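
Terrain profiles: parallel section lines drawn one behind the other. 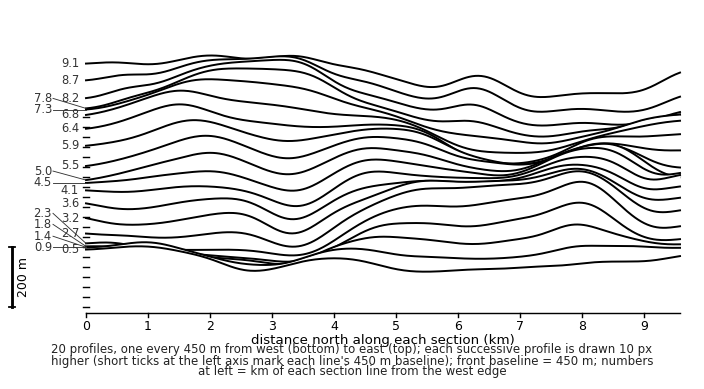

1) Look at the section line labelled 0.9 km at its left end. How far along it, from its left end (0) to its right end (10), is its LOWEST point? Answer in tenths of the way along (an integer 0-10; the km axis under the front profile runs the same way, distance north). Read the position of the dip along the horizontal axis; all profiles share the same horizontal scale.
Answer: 3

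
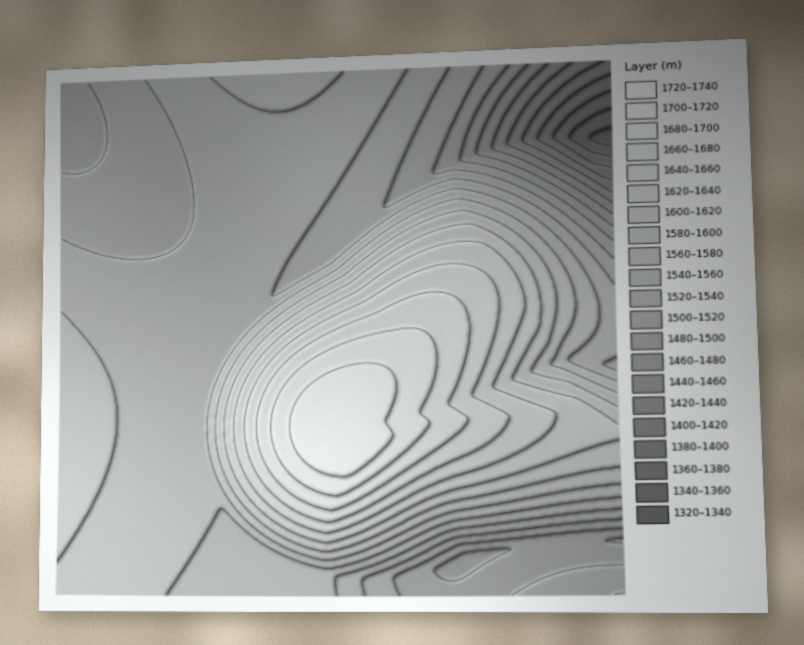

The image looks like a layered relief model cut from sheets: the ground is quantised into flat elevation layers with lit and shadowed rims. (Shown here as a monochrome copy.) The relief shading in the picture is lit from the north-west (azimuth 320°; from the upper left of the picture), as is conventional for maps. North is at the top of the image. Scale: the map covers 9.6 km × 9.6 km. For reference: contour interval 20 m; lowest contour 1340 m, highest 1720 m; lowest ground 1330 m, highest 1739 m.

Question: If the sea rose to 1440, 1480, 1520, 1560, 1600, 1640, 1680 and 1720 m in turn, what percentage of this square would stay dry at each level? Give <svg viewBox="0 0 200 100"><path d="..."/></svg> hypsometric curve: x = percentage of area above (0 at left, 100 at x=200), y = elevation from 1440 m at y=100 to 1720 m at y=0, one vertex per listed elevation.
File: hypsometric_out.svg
<svg viewBox="0 0 200 100"><path d="M194 100l-5-14-13-15-40-14-77-14-19-14-19-15-15-14"/></svg>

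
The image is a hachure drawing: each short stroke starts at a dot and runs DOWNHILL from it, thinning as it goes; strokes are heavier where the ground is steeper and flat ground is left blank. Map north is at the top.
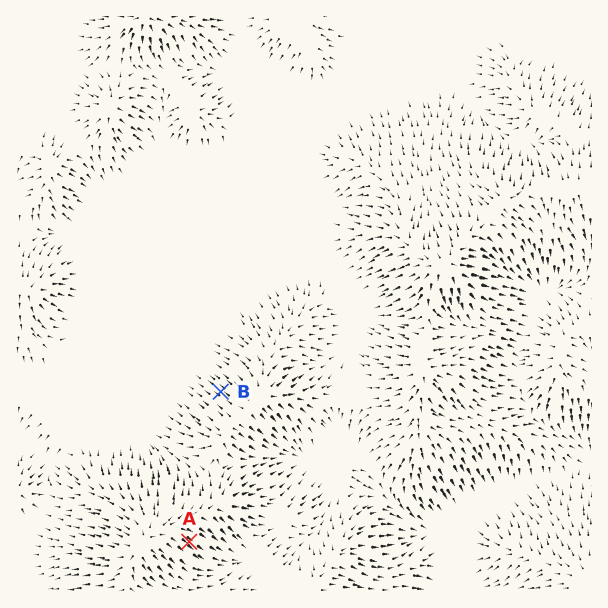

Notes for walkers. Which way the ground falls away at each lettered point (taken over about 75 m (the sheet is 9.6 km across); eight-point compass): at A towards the SE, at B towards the NW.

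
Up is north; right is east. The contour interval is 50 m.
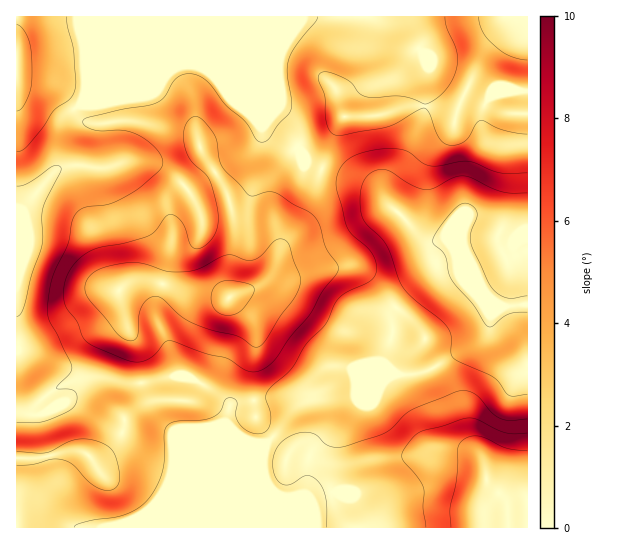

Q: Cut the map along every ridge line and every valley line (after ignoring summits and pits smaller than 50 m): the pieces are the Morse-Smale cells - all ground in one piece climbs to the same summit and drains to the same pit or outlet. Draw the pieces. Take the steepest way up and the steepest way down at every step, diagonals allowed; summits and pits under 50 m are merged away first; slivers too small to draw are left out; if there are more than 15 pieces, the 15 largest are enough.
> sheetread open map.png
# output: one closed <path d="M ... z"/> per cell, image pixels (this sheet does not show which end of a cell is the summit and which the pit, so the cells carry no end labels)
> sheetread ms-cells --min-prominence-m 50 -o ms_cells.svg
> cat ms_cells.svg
<path d="M323 169l-3 4-7 24-8 17-22 31-11 28-13 12-29 12-24-5-23-1-36-11-14 1-13 8-1 6 8 30 12 29 4 37-2 10-16 16-1 12-8 14-10 10-11 6-4 0-8-7-14-1-32 8-21 0 1 69 250 0 1-39-5-20 1-20 24-34 14-12 16-6 36-1 27-11 12-10 20 0 16-4 50-30 8-7 3-14 2 14 17 27 9 8 5 3 5-1-1-131-5 0-9 9 12 28 2 26-25 4-18-16-4-9-20-21-8-15-7-7-8 2-12-1-54-53z"/><path d="M197 65l-23 2-101 42-10 10-3 7-3 16 2 20-3 8-34 39-6 0 1 250 20 0 32-8 14 1 8 7 4 0 11-6 15-18 3-6 0-10 16-16 3-12-4-37-11-25-8-28-1-10 2-3 12-7 14-1 36 11 23 1 17 5 7 0 21-8 18-12 7-12 7-20 12-15 16-27 10-33-14-6-9-15-27-13-44-42-17-22z"/><path d="M490 320l-3 14-8 7-50 30-16 4-20 0-12 10-27 11-36 1-20 8-10 10-24 34-1 20 5 20 0 38 259 1 1-155-10-4-9-8-17-27z"/><path d="M527 16l-25 0-35 8-25 9-19 11-10 10-18 28-3 28-15 6-34 1-8 16-14 36 50 18 54 53 12 1 8-2 7 7 8 15 20 21 4 9 18 16 25-4-2-26-12-28 9-9 6-1z"/><path d="M501 16l-418 0 2 78-5 11 3 0 91-38 23-2 13 7 17 22 44 42 27 13 9 15 14 5 14-36 8-16 34-1 15-6 3-28 18-28 10-10 28-15 16-5 30-5z"/><path d="M82 16l-66 1 0 190 3 2 3 0 7-7 27-32 3-8-2-20 4-20 12-13 8-6 4-9z"/>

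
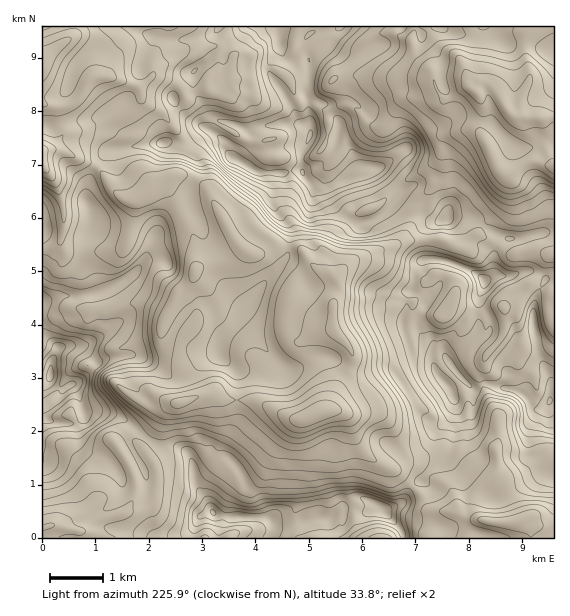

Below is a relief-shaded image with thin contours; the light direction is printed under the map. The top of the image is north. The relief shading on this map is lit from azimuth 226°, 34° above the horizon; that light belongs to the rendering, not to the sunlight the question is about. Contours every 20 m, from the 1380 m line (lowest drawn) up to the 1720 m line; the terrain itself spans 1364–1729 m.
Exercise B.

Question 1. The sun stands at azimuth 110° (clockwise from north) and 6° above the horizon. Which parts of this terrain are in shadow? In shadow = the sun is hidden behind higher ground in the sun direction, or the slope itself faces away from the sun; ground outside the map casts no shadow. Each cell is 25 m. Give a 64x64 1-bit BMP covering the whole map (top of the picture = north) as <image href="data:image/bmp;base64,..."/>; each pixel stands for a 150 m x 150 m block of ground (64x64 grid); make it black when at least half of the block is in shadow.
<image width="64" height="64" href="data:image/bmp;base64,Qk0+AgAAAAAAAD4AAAAoAAAAQAAAAEAAAAABAAEAAAAAAAACAAATCwAAEwsAAAIAAAAAAAAA////AAAAAAAAAADAABgAAAAB4AAAAAAAAAPgAAAAAAAAB/g4AAAAAAAP+HxAAAAAAB/wY/oYAAAAD+AA/hgAAAAD4ABgDgAQAAPgAAAOAAAAA8AAAAAAAAABwAAAAABwAAHAAAAAAHAAAAAA4cAAcAAAAAHzzwBwAABAAf/+APgAAOAAP/7A+AAAAAAA/eD6AAAAAAD94HYAAAAAAPtABgAAAAAA84AGgAAAAAH3gAKAAAAAA/+BgIAAAAAH/4GAwAAAAAf/gMDAAAAAD+GAYAAAAAAP4CBoAAAAAA/AMDgAAAAAD8A4eAAAAAAfwBx4AAAAAB/AHHgAAAAAH5AcDAIAAAAfvB4EAcAAAB/8HgAA4AAAD/wLAADwAAAH/gcAAHgAAAH/AwAAOAAAAH4AADA8AAAAAAAAOBwAAAAAAAA4DAAYAACAADgMADmAwMAAOAwAcYBgwAA4AAHxgBBAHHgAA4GAAAA8+AAHAIAAADz4AAcBCAAAGOwABgcMAAAAzgAOBwQAAADOAD4DEDAAAAYOfAeQeAAAAB5AAoh4AAAAAPAACAAAAAAB4HwAAAAAHAfwHoAAAAAOBzAQAAAAAAYPABgAAAAAwF8AOAAAAADgZ4AwAAAAAOBj4HAAAAAA8HHwcAAAAADwMBB4AAAAADgAAHgAAAAAHAAAOAAAAAAAABiAAAAAAA=="/>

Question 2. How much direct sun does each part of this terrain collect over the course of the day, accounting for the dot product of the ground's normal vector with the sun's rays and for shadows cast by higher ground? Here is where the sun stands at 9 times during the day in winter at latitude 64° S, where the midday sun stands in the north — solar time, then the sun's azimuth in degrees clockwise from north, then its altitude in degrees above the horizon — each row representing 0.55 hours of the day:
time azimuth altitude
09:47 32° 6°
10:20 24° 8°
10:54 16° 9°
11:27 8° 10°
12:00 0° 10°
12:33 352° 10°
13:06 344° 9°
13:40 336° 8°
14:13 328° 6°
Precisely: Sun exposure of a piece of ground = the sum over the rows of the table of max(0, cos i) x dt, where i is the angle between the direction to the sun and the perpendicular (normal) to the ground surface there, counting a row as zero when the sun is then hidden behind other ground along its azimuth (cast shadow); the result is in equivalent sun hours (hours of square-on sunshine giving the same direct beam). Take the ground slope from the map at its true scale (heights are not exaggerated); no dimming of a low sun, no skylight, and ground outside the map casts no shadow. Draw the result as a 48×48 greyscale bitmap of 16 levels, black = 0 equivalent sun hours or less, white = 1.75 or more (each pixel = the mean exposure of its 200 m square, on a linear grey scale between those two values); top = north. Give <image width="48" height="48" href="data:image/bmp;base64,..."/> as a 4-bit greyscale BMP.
<image width="48" height="48" href="data:image/bmp;base64,Qk32BAAAAAAAAHYAAAAoAAAAMAAAADAAAAABAAQAAAAAAIAEAAATCwAAEwsAABAAAAAAAAAAAAAAABEREQAiIiIAMzMzAERERABVVVUAZmZmAHd3dwCIiIgAmZmZAKqqqgC7u7sAzMzMAN3d3QDu7u4A////AJmXdlZ4iHUQECZ3VDISEAADhUVWi8yohzRVV4mZmYcgAhE1eGVFUwAWdniHhkNFVRI0ZkV3h3innf/smKmYZlRkRmZlIAAAARE0VmRWZ3ibze3v//7Klp/9hTIzVVQQABE0VVVWZ3Z8ypjMze/////+o1VDR4dCEBIjM0ZlZnaKqHmru7ve3cuql2RFRXZURTRDNFhmZmaJh3qaqqqru6p2eGRVVFQ0Z2ZkRXdXVWaoeLqZqqmImoU0ZmZVVmVUVmZDRnVmV4yorLmZrMqImWRnZUVENUZTMSABEiRWq828ypmaze7LqomoZTIiI0QyABIyAAJavO3dupiru73/27unVWQiJDRTEjVkVEfNzO7bq6qoU0aal3dmVnMjMxBEM0EUec7Yd2iqmJhjEBIzM1VDRSMkQgAVhRMSfNhFUQAlZDIQAREiNEMiQyNlQQE3mTSWZiABEjIQEhIjMyIjRUITQzWFl5qYeIaegAAAFXZBAlZlVVQzVlNGRVhqm3eYaadTNSESVmZUNXZmeYZEaHZlVnaIeJd4erczNoh3h2ZmZmZnmYiadVVVZ4iXZJl3iZ7blTRnh2d4dlVohniZUzNFZ5uIZEp2aqze2mRWZ2Z4hkVndmZmMjNVaL64d2imeoiIiahmVnZnh1RWZmVWREVneJipd4iYh1Z2VmiFRIdmd3VVZmZmdmZ3djV4VnZ6lpZVMjRVNFh3d4dVVlREdmiGR2NmUiNZltzLumM0UyaXeJl0RWZVaJmZd4VFYhA2hKuoitxUQhWHiJmnNGdkSbupdWUhWmUyaJiIia3XQ1VWeImpU0MhAleIYwA6/t7svZl3d4m6eIVEVndndBAAAAJpvd/8mZd4hkd1RFaJZ4ZVVlMzIQAAAAAVm6hlaIMSM0eHVVV5h3ZVZTMxAAABIREBMgAUZnu5ZYeHZmd5qnVVUyEAEQAAJ1IyJVMkR6u7undmaJu8y3VVMhABMSASRYlEZ5l3iaupmKlmisqJqXVUIQACIjIBERJ0R4qpis3LqfuZmXRFd3ZSEAABETVRAAE3RYqpnN3cvemJmERUMzMQAAAAASeYUhAUiHiZu7mJv4WMpDRDEAAAAASbt4iKl2QiNpqqqnRaymioZDIQAAEhE4uoh2mHmt6kI3maqWREVDVEaHZCETUySbmHVVJ2jO/ZZ4iqqFVmZBR3eJiJvKUye5VVZ3RXerzu7JiqhVeZh1VVZ4iIioVIlnlkNWh4iHeL23dVVXqpqamYdneZl1rKre3cyrt5p0V6uaqGeJp2VoZ6qXZ5dEms3JmXaIholneKqZmZqZZVM3ZGmqmHd4Z6h3dkWGnsmZmHZ3aMp3VWVJhlirt2moRGZnZUh2ZoiHh2d3aHVlVWZZh1RVVEV3ZEZlVXZWUzVlVVVmVlQzM0Q3mWREZ2RZu2VmZ0JGUhNEM0QzVSIREiEli5ZVV3VWeIdVRVR2ZCRVQjUyUQARIzRSN6hmVVVmZkRTIVVmZUI2iHVDEBNEZ2iBETVERYiJmIRDFFdnZlIjVjN1RXZWdneA=="/>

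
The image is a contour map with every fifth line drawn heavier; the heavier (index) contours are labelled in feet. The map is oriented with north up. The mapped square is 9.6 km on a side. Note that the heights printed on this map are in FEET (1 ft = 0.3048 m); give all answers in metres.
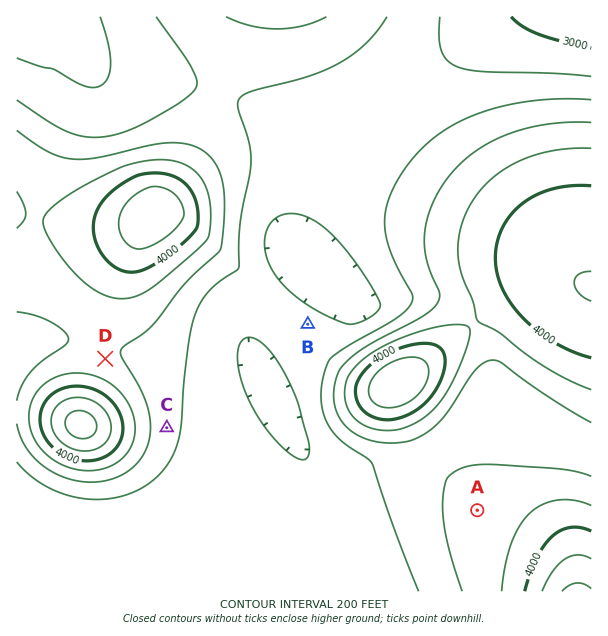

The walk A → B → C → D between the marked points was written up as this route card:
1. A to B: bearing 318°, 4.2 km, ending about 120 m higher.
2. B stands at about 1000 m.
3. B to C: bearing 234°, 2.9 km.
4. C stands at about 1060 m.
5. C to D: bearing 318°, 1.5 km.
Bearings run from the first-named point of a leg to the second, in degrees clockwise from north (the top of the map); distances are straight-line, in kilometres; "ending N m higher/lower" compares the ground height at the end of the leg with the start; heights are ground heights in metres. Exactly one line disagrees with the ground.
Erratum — Line 1: it should read "ending about 120 m lower".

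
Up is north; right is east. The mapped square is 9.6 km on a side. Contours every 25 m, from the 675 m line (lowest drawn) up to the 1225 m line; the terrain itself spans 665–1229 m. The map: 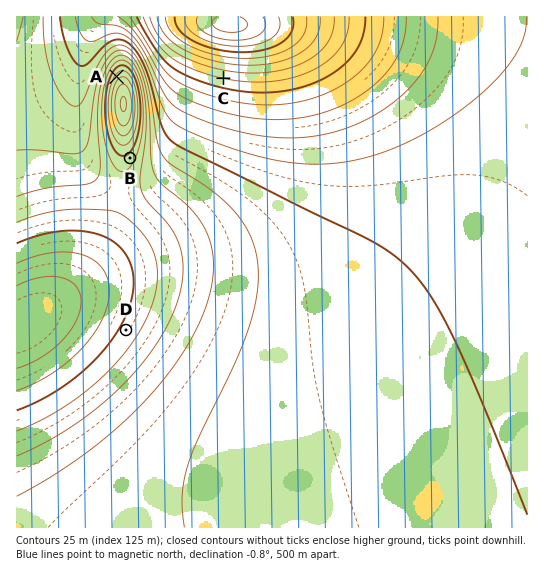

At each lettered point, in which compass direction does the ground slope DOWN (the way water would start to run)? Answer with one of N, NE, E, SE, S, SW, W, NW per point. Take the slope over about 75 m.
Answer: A NW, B SE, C N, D SE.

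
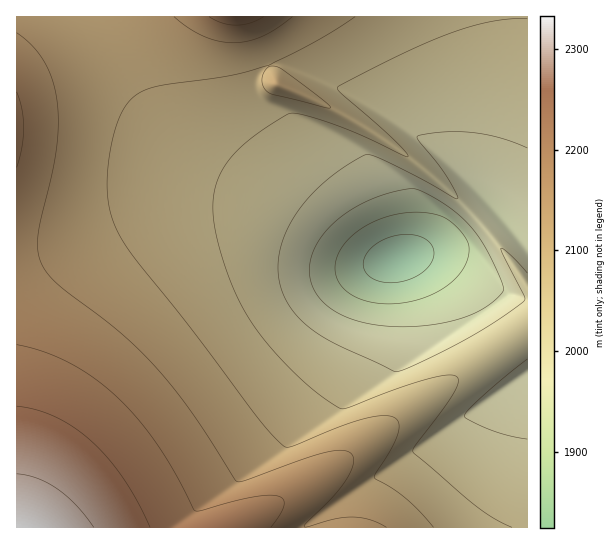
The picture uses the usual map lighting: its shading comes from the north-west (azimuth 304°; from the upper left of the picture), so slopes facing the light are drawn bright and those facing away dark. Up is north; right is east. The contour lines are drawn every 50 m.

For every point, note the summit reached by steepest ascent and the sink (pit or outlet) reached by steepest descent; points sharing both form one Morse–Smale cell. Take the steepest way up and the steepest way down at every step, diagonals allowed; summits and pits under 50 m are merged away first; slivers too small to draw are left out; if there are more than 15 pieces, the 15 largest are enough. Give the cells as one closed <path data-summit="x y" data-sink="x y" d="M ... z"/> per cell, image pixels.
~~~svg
<path data-summit="17 527" data-sink="398 258" d="M527 16l-3 1-3 36-12 54-14 52-13 34-60-54-36-26-29-17-30-15-44-17-14 1-12 10-2 7 0 12 16 32 18 24 39 40 40 55 13 11 8 3-2 2-18-1-20-9-56-44-22-12-58-27-30-20-18-17-22-28-56-87-71 1 1 511 218 0 94-56 82-63 117-80z"/><path data-summit="237 17" data-sink="398 258" d="M523 16l-434 0-1 2 55 85 22 28 18 17 30 20 58 27 22 12 56 44 20 9 18 1 2-2-8-3-13-11-40-55-39-40-18-24-16-32 0-12 2-7 12-10 14-1 44 17 30 15 29 17 36 26 60 54 13-34 20-73 8-43z"/><path data-summit="17 527" data-sink="527 374" d="M527 329l-116 80-82 63-93 55 291 1z"/>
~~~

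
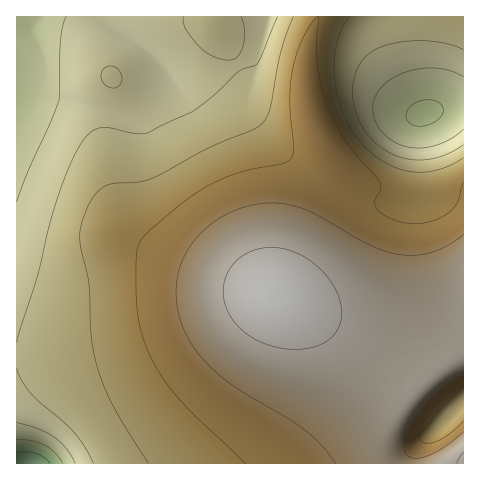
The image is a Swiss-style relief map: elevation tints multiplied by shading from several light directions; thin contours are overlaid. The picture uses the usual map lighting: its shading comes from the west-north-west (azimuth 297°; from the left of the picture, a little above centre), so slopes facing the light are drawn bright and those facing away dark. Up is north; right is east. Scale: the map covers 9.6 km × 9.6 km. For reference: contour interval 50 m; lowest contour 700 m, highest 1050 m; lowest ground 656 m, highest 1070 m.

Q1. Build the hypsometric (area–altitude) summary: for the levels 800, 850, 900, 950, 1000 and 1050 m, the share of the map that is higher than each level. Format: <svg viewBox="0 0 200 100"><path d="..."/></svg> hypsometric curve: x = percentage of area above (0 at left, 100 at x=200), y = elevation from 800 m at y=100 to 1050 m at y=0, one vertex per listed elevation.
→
<svg viewBox="0 0 200 100"><path d="M186 100l-30-20-36-20-34-20-33-20-44-20"/></svg>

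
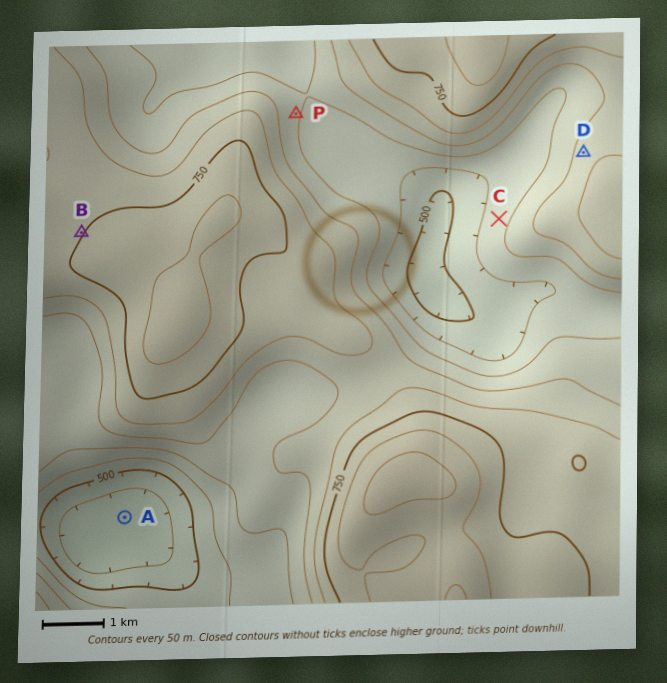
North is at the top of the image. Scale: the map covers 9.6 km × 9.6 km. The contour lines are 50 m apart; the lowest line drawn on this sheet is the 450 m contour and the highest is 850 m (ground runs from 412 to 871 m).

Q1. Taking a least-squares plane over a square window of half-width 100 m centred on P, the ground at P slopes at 6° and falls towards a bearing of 95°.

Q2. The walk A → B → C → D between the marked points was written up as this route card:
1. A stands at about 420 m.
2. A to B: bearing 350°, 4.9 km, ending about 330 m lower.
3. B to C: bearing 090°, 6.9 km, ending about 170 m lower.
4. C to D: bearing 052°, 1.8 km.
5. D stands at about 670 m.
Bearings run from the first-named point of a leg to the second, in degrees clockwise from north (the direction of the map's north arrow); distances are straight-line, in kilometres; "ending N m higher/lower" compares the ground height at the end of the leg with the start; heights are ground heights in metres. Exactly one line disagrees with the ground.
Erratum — Line 2: it should read "ending about 330 m higher".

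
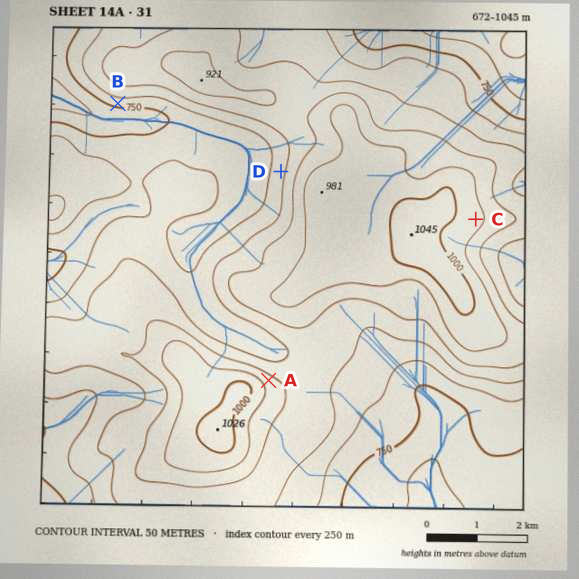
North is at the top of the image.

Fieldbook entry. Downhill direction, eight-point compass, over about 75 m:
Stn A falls NE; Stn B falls S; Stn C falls E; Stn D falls W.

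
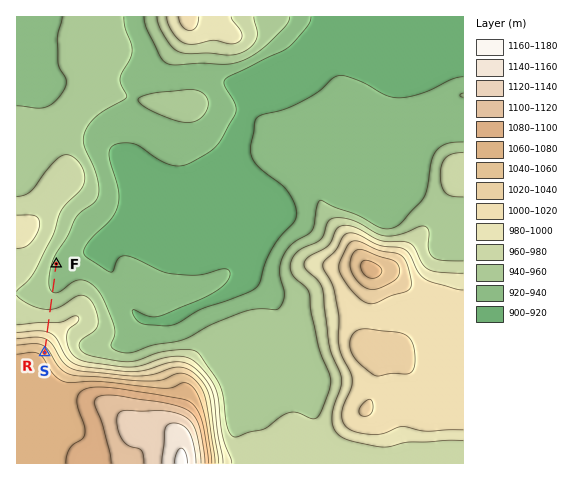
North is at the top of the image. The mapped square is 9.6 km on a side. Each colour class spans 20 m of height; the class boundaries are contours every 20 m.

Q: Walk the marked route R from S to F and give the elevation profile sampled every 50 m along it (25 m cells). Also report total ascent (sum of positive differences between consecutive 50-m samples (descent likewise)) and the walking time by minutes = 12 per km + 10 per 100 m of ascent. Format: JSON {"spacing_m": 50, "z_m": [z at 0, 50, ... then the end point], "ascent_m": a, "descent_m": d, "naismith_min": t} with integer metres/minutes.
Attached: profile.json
{"spacing_m": 50, "z_m": [1051, 1047, 1042, 1037, 1031, 1025, 1018, 1012, 1006, 1000, 994, 989, 984, 980, 976, 972, 969, 966, 962, 959, 956, 952, 949, 947, 944, 942, 940, 939, 938, 937, 936, 935, 935, 934, 934, 934, 934, 934, 934, 934], "ascent_m": 0, "descent_m": 118, "naismith_min": 23}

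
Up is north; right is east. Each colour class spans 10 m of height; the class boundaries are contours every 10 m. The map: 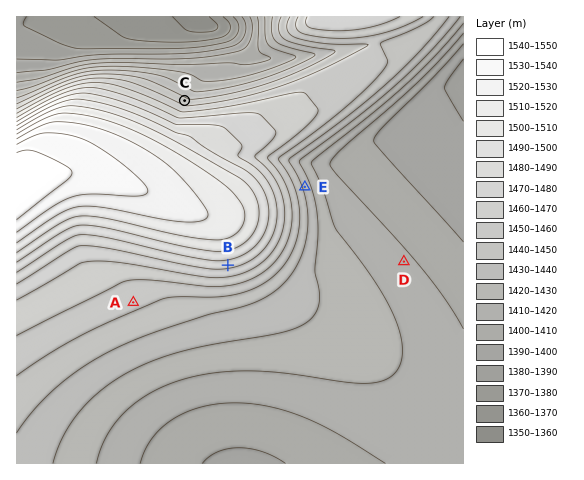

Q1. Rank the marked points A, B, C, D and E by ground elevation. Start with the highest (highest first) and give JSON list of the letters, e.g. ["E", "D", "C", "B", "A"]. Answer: ["B", "A", "C", "E", "D"]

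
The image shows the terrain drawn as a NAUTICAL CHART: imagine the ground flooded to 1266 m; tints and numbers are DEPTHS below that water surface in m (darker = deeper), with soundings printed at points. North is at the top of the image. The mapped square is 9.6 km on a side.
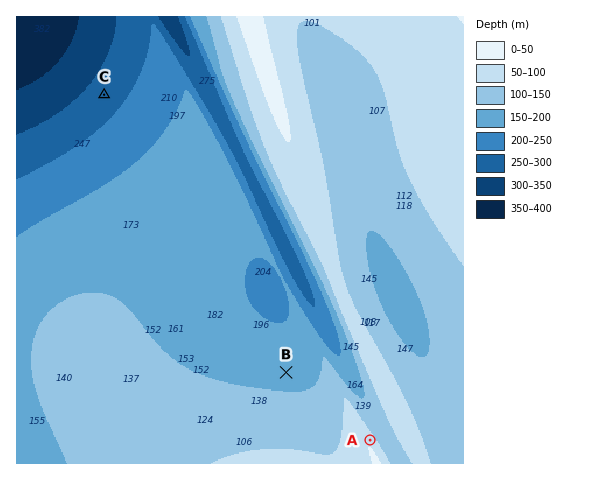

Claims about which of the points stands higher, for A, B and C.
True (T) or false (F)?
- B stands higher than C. T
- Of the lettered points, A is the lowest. F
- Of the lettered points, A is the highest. T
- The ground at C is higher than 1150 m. F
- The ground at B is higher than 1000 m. T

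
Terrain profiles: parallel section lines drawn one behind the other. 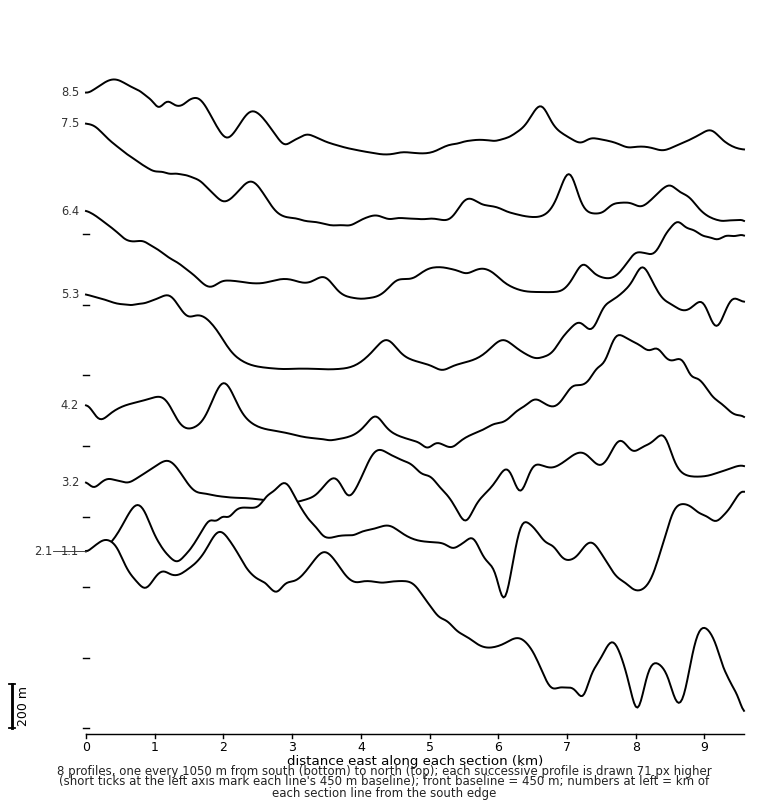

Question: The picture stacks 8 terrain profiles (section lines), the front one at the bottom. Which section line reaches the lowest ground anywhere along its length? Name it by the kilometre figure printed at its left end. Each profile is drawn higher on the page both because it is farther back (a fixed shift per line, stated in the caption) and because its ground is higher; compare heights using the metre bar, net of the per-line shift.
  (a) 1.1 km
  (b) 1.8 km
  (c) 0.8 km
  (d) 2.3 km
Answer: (a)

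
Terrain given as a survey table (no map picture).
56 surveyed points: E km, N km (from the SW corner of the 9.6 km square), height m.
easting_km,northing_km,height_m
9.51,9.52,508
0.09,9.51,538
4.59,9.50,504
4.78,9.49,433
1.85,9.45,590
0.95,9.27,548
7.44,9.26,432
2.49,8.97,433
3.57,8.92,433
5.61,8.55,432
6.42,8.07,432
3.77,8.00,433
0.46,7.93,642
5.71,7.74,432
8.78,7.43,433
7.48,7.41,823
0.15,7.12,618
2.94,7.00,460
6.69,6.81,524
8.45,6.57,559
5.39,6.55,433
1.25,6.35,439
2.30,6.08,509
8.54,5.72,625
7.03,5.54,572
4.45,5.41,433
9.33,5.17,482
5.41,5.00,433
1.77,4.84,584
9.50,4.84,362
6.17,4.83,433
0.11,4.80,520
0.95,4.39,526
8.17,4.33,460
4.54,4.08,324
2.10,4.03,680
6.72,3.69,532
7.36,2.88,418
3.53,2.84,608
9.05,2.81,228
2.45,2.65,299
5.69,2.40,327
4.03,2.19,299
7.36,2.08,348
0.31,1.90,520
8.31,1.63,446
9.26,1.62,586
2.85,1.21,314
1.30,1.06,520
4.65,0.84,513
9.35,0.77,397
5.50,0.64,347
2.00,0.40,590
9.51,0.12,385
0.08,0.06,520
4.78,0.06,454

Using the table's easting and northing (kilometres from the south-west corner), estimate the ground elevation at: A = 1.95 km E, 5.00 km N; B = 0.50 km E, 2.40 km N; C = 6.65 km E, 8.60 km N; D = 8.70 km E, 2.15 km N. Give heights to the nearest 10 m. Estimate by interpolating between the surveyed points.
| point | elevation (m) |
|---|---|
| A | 650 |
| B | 520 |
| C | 430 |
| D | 280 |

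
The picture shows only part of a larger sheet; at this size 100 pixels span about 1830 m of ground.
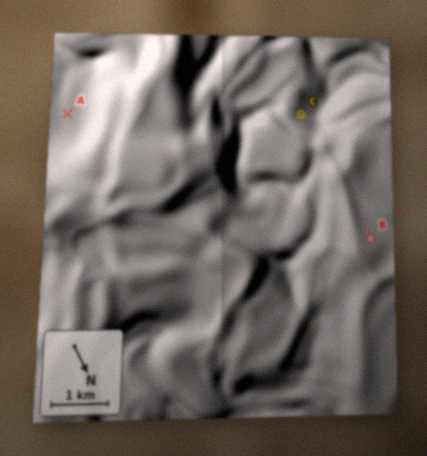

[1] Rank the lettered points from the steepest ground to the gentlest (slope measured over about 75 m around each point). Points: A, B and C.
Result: C B A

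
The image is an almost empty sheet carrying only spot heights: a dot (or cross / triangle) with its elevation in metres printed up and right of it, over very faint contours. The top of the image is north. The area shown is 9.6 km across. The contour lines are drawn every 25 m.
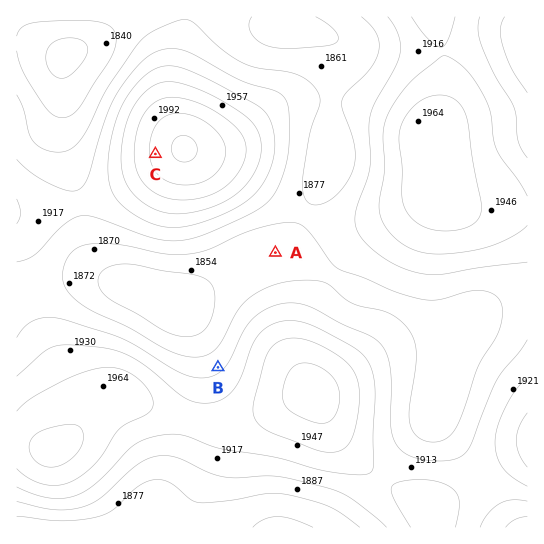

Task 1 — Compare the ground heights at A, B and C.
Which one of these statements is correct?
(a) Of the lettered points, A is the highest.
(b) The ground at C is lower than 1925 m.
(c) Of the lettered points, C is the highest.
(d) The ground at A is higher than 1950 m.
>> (c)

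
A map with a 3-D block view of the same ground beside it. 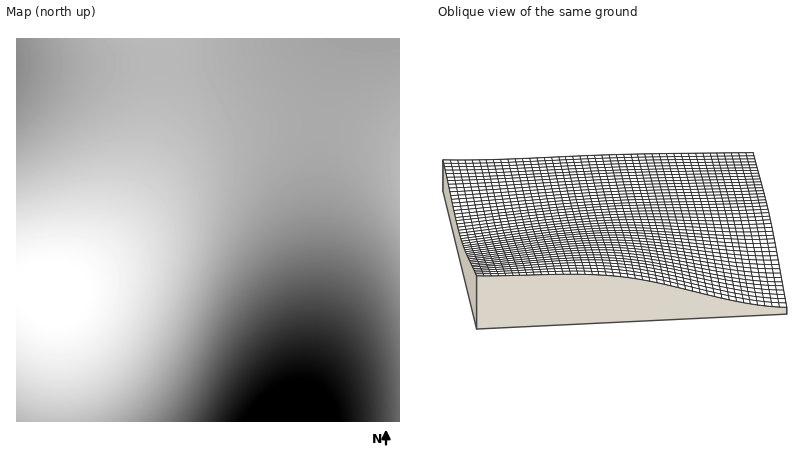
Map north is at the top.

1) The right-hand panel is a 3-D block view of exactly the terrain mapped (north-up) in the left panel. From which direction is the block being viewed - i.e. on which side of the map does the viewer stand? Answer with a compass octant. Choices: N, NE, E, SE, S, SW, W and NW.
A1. S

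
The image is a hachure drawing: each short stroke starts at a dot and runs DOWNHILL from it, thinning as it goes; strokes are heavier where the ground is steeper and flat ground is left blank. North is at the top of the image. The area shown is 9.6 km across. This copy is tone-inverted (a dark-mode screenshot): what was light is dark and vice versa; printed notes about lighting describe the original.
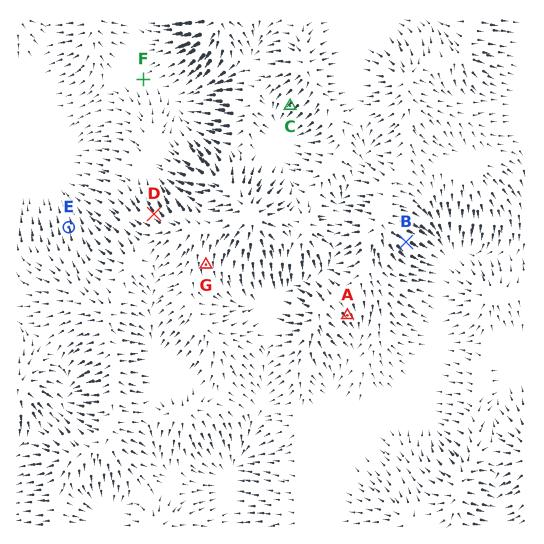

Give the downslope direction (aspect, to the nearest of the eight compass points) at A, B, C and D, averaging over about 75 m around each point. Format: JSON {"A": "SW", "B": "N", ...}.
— {"A": "SE", "B": "SE", "C": "SW", "D": "NW"}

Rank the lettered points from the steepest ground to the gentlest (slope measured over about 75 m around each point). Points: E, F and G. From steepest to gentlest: E G F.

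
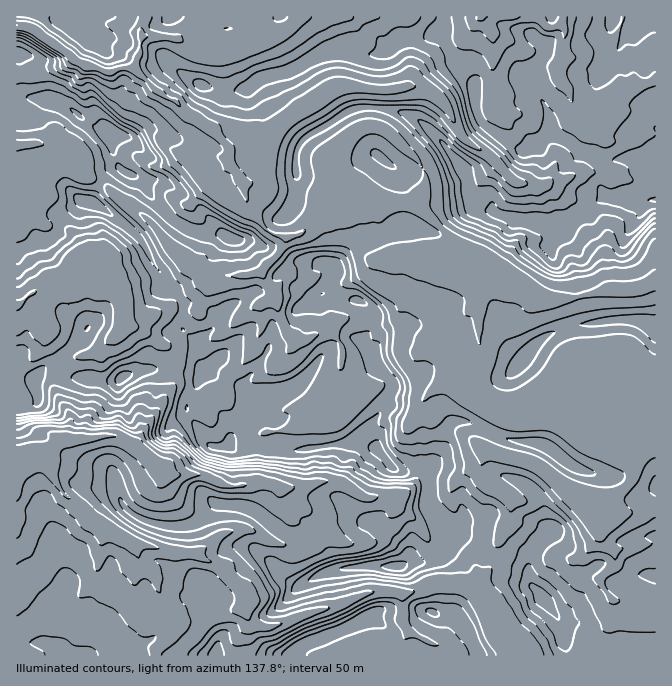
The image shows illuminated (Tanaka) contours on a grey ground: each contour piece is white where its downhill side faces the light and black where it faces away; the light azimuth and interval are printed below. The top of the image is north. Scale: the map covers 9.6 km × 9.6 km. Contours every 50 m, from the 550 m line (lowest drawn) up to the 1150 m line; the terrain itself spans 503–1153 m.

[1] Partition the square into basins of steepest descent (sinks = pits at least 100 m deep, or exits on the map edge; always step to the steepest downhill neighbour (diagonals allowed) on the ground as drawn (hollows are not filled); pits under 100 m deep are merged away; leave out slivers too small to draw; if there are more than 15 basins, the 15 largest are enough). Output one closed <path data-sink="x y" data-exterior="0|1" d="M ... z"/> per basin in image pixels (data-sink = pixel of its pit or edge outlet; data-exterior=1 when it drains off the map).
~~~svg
<path data-sink="32 28" data-exterior="0" d="M442 16l-425 0-1 81 36 2 15 7 18 15 20 8 8 6-2 3 2 14 8 16-6 0-11 7-13 27 29 19 21 19 25 43 17 17 1 3-1 25 15 15 0 10 5 12 24 29 12 0 10 7 13-8 16-2 16-5 19-18 5-8 12-12 17-10 10 0 16 15 3 10 18 20 0 5-10 20-16 22-4 10 10 6 18 22 6 3 10 0 10-3 8 4 2 33 8 10 7 19 7 7 10-5 10 5 15 13 40 15 4 6 4 12 16 16 18-9 17-20 10-6 15 13 5 2 6 0 20-9 15 2 1-413-16-5-38 3-8-7-12-3-10-8-22-12-15 13-8 5-7 0-32-20-7-7-5-12-3-30-19-18-16-30 0-4 5-5z"/><path data-sink="17 460" data-exterior="1" d="M357 338l-10 0-17 10-12 12-5 8-19 18-16 5-16 2-13 8-10-7-12 0-20-25-5 4-15 0-12-4-28 0-15 4-15 8-30-3-25 0-12-4-10 0-5 5-12-11-6-9-1 296 639 1 0-80-15-2-20 9-6 0-5-2-15-13-10 6-17 20-18 9-16-16-4-12-4-6-40-15-15-13-10-5-10 5-7-7-7-19-8-10-2-33-8-4-10 3-10 0-6-3-8-11-20-17 4-10 16-22 10-20 0-5-18-20-3-10z"/><path data-sink="17 305" data-exterior="1" d="M87 201l-5 0-19 17-4 7 0 8-4 5-5 3-12 0-22 14 0 103 7 10 12 11 5-5 10 0 12 4 25 0 17 3 13 0 15-8 15-4 28 0 12 4 18-2 1-3-8-15 0-10-15-15 1-25-5-8-13-12-25-43-34-29z"/><path data-sink="480 17" data-exterior="1" d="M610 16l-166 0-1 7-5 5 0 4 16 30 19 18 2 6 40-8 7 0 6 3 6-14 10-14 1-10 10 6 19-1 10-9 21-8 6-6z"/>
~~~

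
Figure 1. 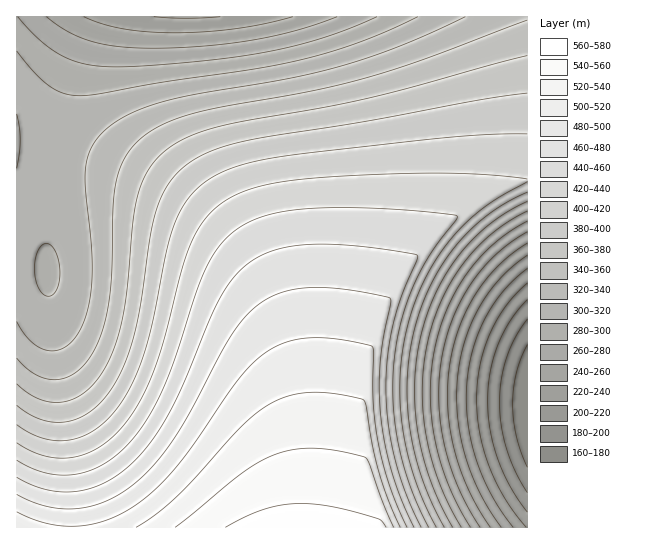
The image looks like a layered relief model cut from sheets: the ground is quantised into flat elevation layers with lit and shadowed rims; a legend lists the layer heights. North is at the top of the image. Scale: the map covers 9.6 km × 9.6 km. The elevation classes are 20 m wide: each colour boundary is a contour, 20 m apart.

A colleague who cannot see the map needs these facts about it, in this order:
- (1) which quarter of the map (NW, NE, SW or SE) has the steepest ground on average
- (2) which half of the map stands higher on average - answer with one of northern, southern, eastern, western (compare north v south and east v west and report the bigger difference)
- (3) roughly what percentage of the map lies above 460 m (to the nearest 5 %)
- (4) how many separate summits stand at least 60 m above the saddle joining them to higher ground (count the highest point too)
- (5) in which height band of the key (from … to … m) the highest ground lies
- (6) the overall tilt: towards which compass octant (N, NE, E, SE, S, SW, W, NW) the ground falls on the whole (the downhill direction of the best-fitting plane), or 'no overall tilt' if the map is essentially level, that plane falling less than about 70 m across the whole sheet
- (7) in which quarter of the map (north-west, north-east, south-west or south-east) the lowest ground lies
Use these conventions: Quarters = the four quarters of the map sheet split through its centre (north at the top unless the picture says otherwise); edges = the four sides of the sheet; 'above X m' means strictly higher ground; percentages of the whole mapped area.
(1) The south-east quarter is the steepest part of the map.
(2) Taken as a whole, the southern half is higher than the northern.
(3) Roughly 25 % of the ground is higher than 460 m.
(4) There is 1 summit with 60 m or more of prominence.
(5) The highest point is somewhere between 560 and 580 m.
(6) Overall the map slopes down towards the north.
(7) The lowest ground is in the south-east quarter.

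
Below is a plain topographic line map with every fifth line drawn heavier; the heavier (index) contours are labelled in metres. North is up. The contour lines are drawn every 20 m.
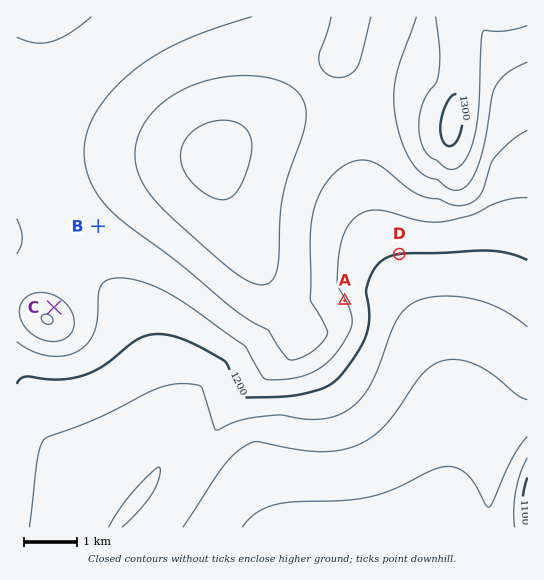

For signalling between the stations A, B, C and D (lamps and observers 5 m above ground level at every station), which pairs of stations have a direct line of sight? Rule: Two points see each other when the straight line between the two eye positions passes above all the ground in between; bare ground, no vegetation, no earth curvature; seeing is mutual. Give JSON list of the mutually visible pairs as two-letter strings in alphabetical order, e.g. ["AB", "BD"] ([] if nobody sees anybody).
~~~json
["AD", "BC"]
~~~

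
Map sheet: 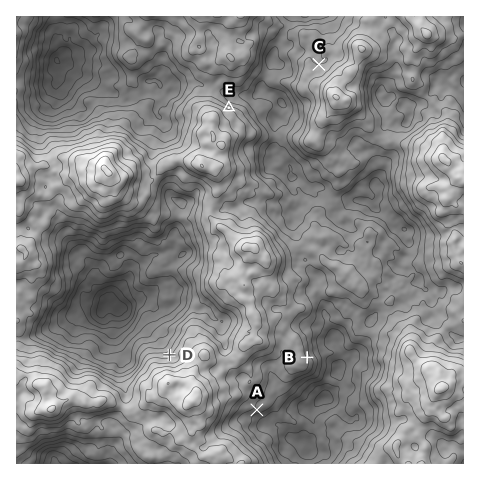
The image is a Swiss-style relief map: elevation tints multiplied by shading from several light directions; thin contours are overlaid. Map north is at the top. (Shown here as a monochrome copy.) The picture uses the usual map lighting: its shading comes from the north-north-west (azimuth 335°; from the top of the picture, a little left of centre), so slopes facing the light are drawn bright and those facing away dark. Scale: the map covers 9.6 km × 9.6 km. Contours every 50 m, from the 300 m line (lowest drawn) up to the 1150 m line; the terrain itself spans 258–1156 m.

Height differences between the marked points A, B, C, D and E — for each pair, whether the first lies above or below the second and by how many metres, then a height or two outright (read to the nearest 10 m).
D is above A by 100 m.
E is above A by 90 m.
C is above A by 70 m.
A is below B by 60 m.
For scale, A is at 680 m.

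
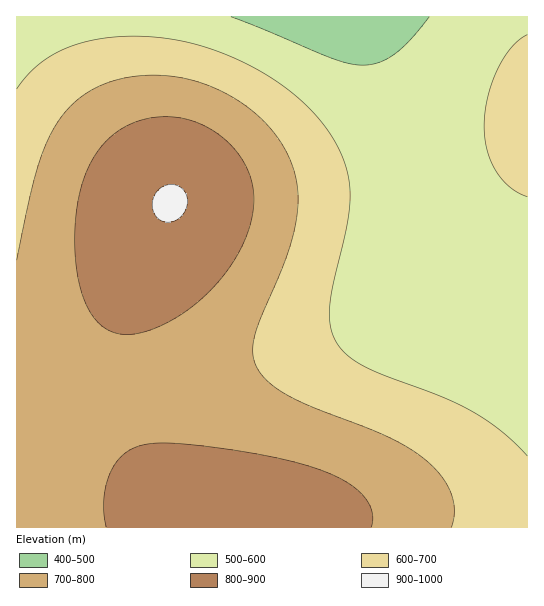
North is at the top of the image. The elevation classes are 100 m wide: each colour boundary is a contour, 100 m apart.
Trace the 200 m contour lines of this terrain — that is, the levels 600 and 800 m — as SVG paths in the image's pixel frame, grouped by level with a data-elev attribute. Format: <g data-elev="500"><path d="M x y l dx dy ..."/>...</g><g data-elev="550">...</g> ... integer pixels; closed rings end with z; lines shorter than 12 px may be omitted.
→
<g data-elev="600"><path d="M527 456l-24-23-28-20-32-16-77-30-17-10-11-12-7-16-1-20 3-23 16-71 1-21-2-19-8-24-14-24-20-22-24-20-36-21-39-16-37-9-40-3-37 4-31 10-13 7-12 9-11 11-9 12"/><path d="M527 35l-8 5-8 8-14 22-9 28-4 28 3 24 8 20 15 17 17 10"/></g><g data-elev="800"><path d="M371 527l1-14-3-8-4-8-15-13-23-11-30-10-40-9-54-8-40-3-16 1-13 4-11 7-8 9-6 13-5 17 0 17 2 16"/><path d="M120 334l15 0 19-5 20-10 20-14 17-16 16-19 12-19 9-20 5-17 1-17-2-16-6-15-9-14-12-13-15-10-16-8-17-4-18 0-17 3-16 6-14 9-11 12-10 15-7 17-6 24-3 27 0 28 4 26 7 20 9 15 11 10z"/></g>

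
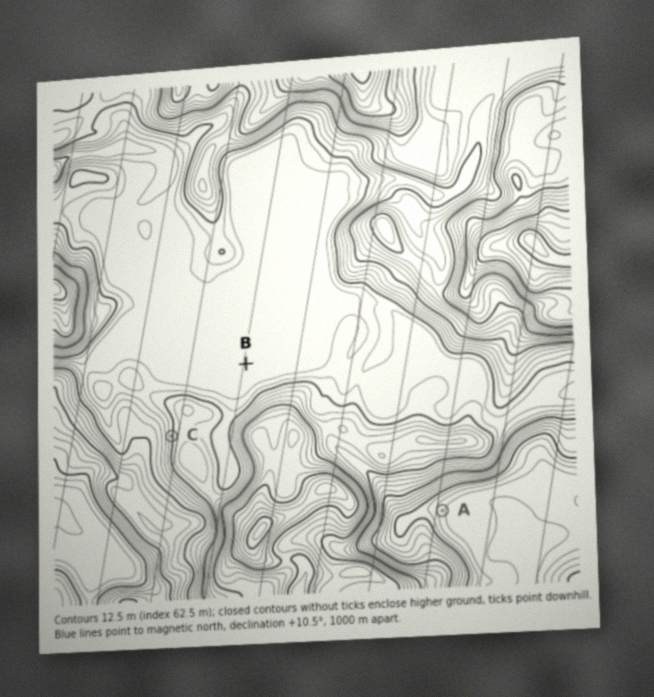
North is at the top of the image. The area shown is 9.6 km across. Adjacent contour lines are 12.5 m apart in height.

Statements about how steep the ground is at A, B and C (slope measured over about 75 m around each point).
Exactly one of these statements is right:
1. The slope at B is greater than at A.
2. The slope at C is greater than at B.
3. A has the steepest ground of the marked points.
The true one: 2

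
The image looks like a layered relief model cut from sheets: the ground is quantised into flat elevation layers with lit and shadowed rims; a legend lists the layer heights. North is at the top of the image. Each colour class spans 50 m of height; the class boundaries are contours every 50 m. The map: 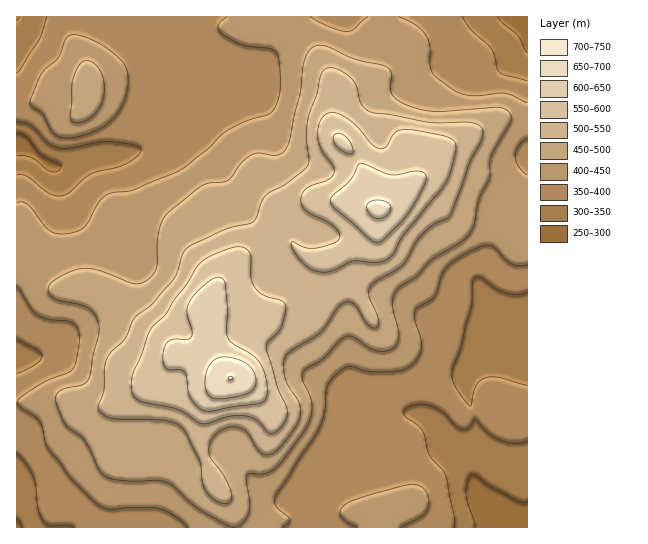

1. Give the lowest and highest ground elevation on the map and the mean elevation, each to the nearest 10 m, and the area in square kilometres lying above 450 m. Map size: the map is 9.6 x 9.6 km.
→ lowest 250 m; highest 700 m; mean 440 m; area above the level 36.9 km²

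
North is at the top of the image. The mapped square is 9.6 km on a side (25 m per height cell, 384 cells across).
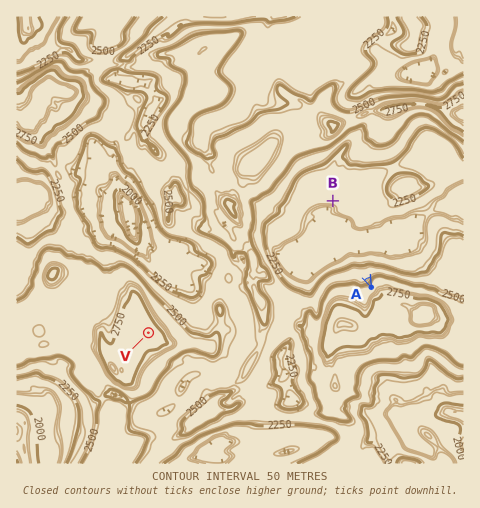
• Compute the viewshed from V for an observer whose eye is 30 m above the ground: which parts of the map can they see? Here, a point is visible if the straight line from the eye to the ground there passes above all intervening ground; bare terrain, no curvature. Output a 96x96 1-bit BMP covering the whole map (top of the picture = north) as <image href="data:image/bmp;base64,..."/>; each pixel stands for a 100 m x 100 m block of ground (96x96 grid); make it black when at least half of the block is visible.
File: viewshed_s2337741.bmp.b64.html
<image width="96" height="96" href="data:image/bmp;base64,Qk2+BAAAAAAAAD4AAAAoAAAAYAAAAGAAAAABAAEAAAAAAIAEAAATCwAAEwsAAAIAAAAAAAAA////AAAAAAAAAAAAAAAAAAA8OAAAAAAAAAAAAAAcAAAAAAAAAAAAAAAIAAAAAAAAAAAAAAAAAAAAAAAAAAAAAAAAAAAAAAAAAAAAAAAAAAAAAAAAAAAAAAAAAAAAAAAAAAAAAAAAAAAAAAAAAAAAAAAAAAAAAAAAAAAAAAAAAAAAAAAAAAAAAH4AAAAAAAAAAAAAAHgAAAAAAAAAAAAAAHgAAAAAAAAAAAAAAPwAAAAAAAAAAAAAAPgAAAAAAAAAAAAAAPgAAAAAAAAAAAAAAfgAAAAAAADAAAAAAfgAAAAAAAHAAAAAA/gAAAAAAAHAAAAAA/gAAAAAAAfAAAAAAfAAAAAAAA/gAAAAAeAAAAAAAB/wAAAAAeAAAAAAAB/wAAAAA+AAAAAAAD/8AAAAA/AAAAAAAD//AAAAA/AAAAAAADf/AAAAB/AAAAAAACf/AAAAB/gAAAAAACP+AAAAD/gAAAAAAAP8AAAAD/gAAAAAAAP8AAAID/wABAAAAAP4AAAIAnwABAAAAAHwAAAYAnwADAAAAAHwAAAYAHwH3gAAAADgAAAYAHgP4AAAAADgAAA4AHgHwAAAAABAAAAwADwHAAAAAAAAAABgAB/+AAABAAAAAABgAAgOAAABwAAAAABsAAAOAAABwAAAAAB4AAB4AAAAwAAAAADgAAB8AAAAAAAAAAHwAAAAAAAAAAAAAANwAAAAAAAAAAAAAAJgAAAAABwAAAAAAAfgAAAAAB8AAAAAAAeAAAAAAB8AAAAAAB/AAAAAAD8AAAAAAH7AAAAAADgAAAAAAfwAAAAAADAAAAAAA3wAAAAAADAAAAAAA/kAAAAAADwAAAAAAPMAAAAAADAAAAAAAPYAAAAAAAAAAAAAgOwAAAAAAAAAAAAA+fwAAAAAAAAAAAAA8fgAAAAAYAAAAAAA4/AAAAAA/AAAAAAAZ+AAAAAA/AAAAAAAB+AAAAAA/AAAAAAAB+AAAAAA+AAAAAAAB/AAAAAAQAcAAAAAB5gAAAAAAAEAAAAABznwAAAAAAAAAAAABz+YAAD+AAAAAAAABh8MAAH/wAAAAAAACB4EAAH/wAEAAAAAED4CA/H/4CE+AAAAsD8AAf3/4Dv+AAAA4AcAAf//sD//AAAB8AGAAP//iD//wAAB+AAAAHv/wD//4AAD+AAAAHn/4v8P8AAD/AAAAGD/4f8P+AAAfAAAAAB/8P8H/AAAPwAAAAAP//8D/sAAH+AAAAAA/8QD/+AAD/gAAAAAAAAB/8AADfwAAAAAAAAB3gAADvwAAAAAAAAAAAABDngAAAAAAAAAAAABB3AAAAAAAAAAAAADh2AAAAAAAAAAAAAHjwAAAAAAAAAAAAB/n+AAAAAAAAAAAAA//+AAAAAAAAAAAAA/v/AAAAAAAAAAAAAf//gAAAAAAAAAAH4APfwAAAAAAAAAAP+ABD4AAAAAAAAAAH/AAB4AAAAAAAAAAD/gAB8AAAAAAAAAAj/gAAAAAAAAAAAAB//wAAAAAAAAAAAAA//4AAAAAAAAAAAAA//4AAAAAAAAAAA="/>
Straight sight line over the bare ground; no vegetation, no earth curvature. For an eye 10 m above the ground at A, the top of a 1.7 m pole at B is in view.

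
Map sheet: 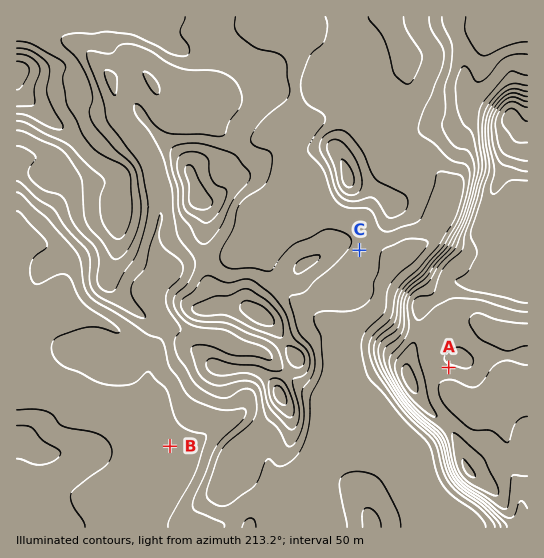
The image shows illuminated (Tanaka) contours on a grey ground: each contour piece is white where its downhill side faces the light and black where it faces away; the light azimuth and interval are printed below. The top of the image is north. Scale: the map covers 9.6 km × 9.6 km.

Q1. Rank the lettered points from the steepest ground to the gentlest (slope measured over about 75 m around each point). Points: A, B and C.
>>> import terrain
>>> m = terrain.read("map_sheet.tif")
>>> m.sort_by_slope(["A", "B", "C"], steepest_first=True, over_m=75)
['A', 'C', 'B']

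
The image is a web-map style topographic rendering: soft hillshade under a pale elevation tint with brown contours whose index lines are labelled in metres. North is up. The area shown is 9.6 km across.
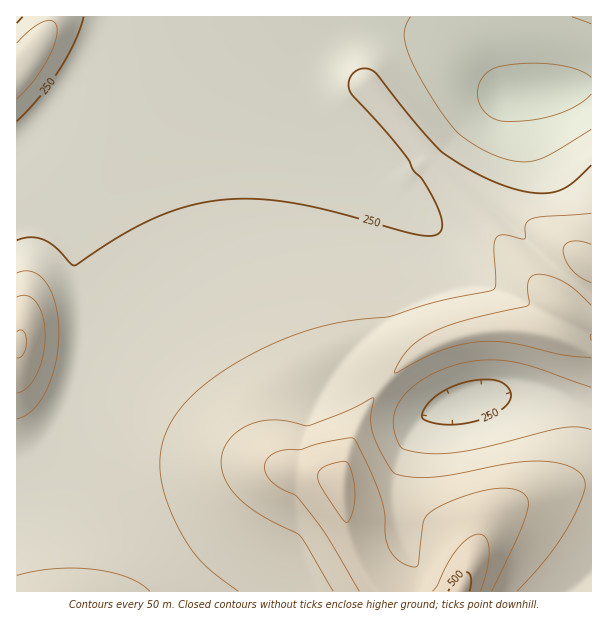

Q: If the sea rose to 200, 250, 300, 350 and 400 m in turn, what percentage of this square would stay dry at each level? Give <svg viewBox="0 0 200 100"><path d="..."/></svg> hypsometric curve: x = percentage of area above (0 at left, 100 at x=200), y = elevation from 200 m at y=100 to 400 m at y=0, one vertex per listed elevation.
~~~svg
<svg viewBox="0 0 200 100"><path d="M187 100l-51-25-67-25-37-25-20-25"/></svg>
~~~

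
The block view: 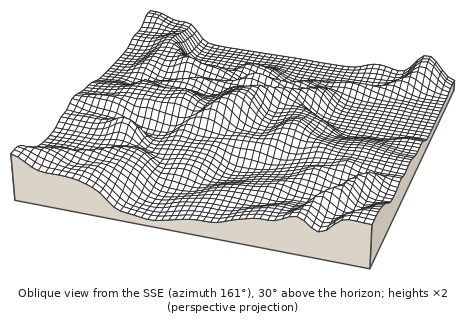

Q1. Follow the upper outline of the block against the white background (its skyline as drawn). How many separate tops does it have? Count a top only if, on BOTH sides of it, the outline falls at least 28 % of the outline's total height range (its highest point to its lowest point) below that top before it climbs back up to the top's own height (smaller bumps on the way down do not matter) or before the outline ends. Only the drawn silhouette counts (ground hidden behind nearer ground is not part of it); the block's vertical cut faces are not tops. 1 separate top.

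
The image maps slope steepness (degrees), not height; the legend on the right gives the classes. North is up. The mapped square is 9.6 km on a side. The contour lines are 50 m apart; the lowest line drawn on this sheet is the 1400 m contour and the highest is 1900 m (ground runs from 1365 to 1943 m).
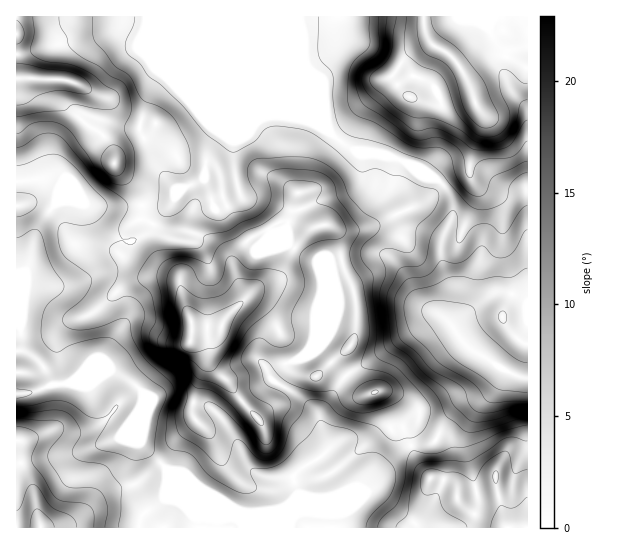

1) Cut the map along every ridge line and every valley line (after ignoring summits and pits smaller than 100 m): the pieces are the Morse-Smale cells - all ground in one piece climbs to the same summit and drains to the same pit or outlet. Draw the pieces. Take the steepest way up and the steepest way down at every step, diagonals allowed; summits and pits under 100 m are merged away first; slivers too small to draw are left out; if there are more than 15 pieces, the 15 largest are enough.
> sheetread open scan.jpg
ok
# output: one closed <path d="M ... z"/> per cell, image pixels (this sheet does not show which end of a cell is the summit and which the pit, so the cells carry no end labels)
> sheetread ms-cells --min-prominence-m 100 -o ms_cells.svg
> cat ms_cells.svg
<path d="M289 116l-22 0-8 4-12 1-25 11-14 21-4 25-23 11-11 15-27 1-2 13-8 5-8 10-5 20 11 11 14 8 29 5 5 4 4 17 9 24-1 17 11 2 6 5 1 15 6 9 16 15 9 14 17 18 18-15 8-17 8-10 26 1 18-17 2 8 25 25 11 1 13-2 25 10 8 9 0 9-10 16 2 10 19-1 7-6 7-15 9-12 8-7 24-9 10-10 6-12-2-6-25-15-13-11-14-23 4-32-10-25 0-19 12-29-2-16-13-17-17-11-32-13-15-3-11 2-20-11-21-19-13-5z"/><path d="M74 201l-17 2-13 15-9 17-6 28-8 19 0 60-2 8 10 3 11 9 13 23 16-2 8 1 32-13 6 1 18 11 10 10 0 9-3 5 1 38 48 46 56 22 22-1 19-4 37 0 43-17 17-23 20-19 8-3-2-11 10-16-2-12-10-8-16-7-29 0-25-25-3-7-17 16-26-1-8 10-8 17-18 15-17-18-9-14-16-15-6-9-1-15-6-5-11-2 1-17-9-24-4-17-5-4-29-5-24-17-1-5 5-17 8-10 8-5 2-12-45 1z"/><path d="M527 16l-227 1 0 9 4 12 1 28 19 43 5 22 25 20 9 4 11-2 27 7 22 11 22 16 8 19-1 12-11 24 0 19 10 25-4 32 14 23 8 7 33 21 24 10 2-1z"/><path d="M299 16l-282 0-1 62 47 2 1 22 23 23 12 7 8 7 6 14 3 14 21 22 4 9 0 7 25 0 7-4 8-12 23-11 4-25 9-16 8-6 42-15 22 0 14 3 25 10-4-20-19-43-1-28z"/><path d="M71 383l-17 1-20 8-18 2 0 45 3 3 1 20 13 28 4 25 5 13 199-1 0-4-4-4-36-16-60-58-2-36-10 16-3 0-27-22-10-16z"/><path d="M503 369l-8 16-10 10-24 9-9 9-19 30-22 3 8 19 12 14 8 0 16 7 2 5 0 8 9 10 15 8 14 4 11 7 21 0 1-149z"/><path d="M47 79l-31 0 0 102 26-2 16 5 2 5-3 14 17-2 24 6 43-2 0-7-4-9-21-22-3-14-6-14-8-7-12-7-23-23 0-21z"/><path d="M411 447l-8 2-24 24-12 17-6 3-38 15-38 1 37 2 9 4 0 13 174-1-39-18-9-10 0-8-2-5-16-7-8 0-12-14z"/><path d="M42 179l-26 3 1 211 12 0 23-8-5-14-7-9-11-9-10-3 2-8 0-60 8-19 8-34 19-26 4-14-2-5z"/><path d="M113 371l-12 2-25 12 13 2 13 20 21 17 6 1 12-19 2-13-10-10z"/><path d="M193 492l-2 1 14 12 32 14 4 4 1 5 89-1 0-12-13-6-40 0-33 4z"/><path d="M17 440l-1 87 25 1-8-38-13-28-1-20z"/>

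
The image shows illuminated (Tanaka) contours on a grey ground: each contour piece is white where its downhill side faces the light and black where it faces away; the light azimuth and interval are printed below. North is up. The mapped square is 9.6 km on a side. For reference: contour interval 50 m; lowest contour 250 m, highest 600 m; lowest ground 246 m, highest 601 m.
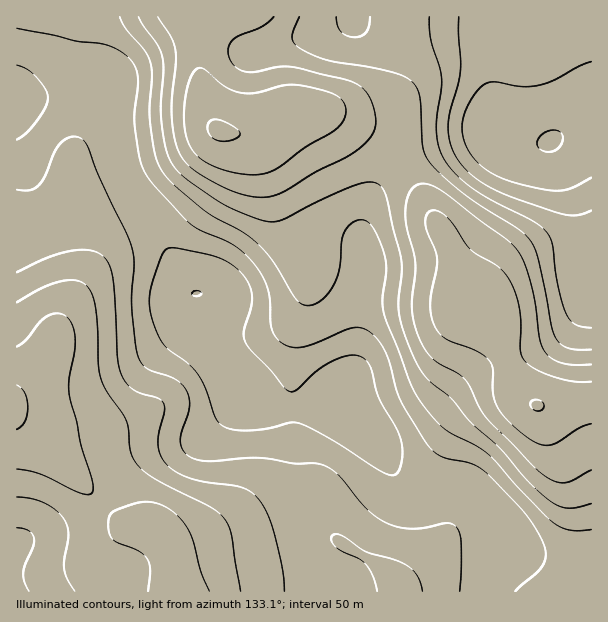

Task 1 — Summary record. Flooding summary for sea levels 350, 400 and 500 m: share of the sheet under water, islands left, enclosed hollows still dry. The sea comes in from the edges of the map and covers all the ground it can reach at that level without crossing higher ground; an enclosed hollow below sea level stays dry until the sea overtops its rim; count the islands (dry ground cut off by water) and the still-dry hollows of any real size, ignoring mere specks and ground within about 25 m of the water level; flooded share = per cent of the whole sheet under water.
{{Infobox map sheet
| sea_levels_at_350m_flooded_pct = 21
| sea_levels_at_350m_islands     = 0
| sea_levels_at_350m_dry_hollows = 0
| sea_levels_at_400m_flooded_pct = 35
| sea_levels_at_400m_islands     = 0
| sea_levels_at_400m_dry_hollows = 0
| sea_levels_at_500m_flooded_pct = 70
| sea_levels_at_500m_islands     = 0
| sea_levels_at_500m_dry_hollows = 0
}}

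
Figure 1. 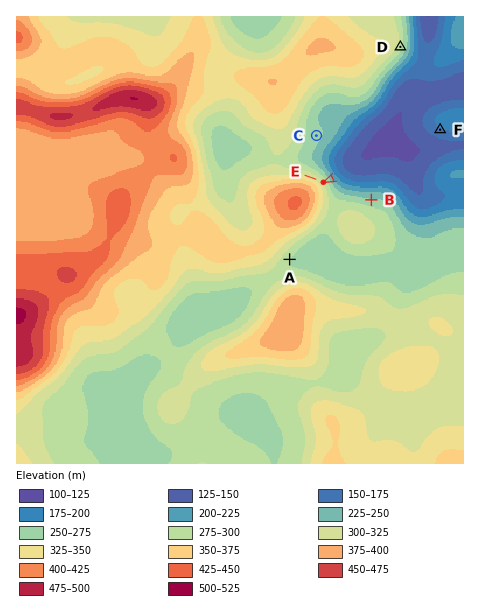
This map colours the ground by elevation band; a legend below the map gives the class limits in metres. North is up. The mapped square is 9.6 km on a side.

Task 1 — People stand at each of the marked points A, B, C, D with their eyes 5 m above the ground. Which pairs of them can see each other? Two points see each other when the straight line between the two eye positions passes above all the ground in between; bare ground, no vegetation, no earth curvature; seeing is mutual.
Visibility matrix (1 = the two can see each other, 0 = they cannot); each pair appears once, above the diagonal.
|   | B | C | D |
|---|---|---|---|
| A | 0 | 0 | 0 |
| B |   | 1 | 1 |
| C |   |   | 0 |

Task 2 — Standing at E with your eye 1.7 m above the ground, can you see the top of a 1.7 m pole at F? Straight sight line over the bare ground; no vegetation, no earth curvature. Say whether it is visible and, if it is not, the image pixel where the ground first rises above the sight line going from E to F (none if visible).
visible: true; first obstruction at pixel None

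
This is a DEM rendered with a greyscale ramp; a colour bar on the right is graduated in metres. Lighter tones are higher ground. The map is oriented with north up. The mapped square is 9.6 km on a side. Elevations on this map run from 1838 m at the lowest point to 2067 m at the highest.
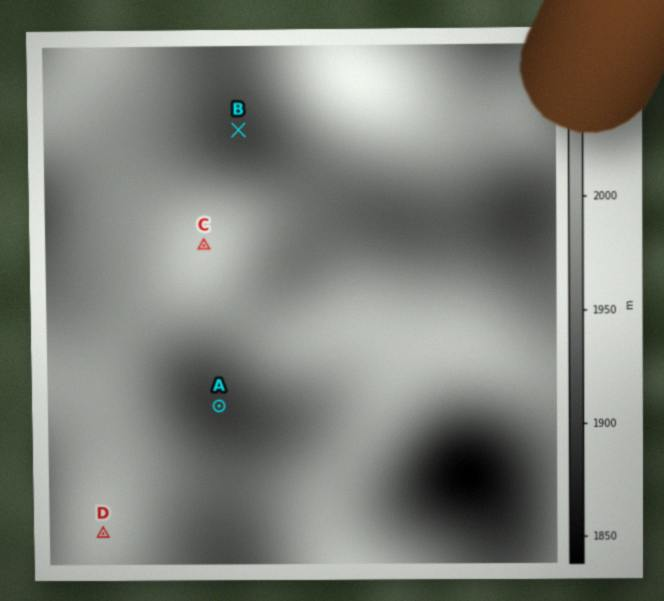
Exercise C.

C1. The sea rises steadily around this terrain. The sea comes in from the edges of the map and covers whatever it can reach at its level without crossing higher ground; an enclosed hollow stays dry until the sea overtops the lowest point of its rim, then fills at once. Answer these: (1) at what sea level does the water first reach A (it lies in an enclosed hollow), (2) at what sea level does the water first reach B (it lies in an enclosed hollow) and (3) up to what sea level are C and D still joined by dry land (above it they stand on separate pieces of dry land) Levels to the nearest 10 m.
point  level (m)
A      1940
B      1920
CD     1980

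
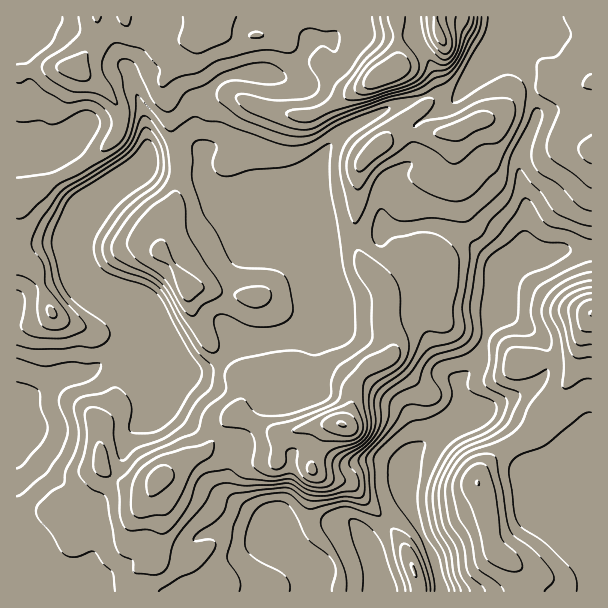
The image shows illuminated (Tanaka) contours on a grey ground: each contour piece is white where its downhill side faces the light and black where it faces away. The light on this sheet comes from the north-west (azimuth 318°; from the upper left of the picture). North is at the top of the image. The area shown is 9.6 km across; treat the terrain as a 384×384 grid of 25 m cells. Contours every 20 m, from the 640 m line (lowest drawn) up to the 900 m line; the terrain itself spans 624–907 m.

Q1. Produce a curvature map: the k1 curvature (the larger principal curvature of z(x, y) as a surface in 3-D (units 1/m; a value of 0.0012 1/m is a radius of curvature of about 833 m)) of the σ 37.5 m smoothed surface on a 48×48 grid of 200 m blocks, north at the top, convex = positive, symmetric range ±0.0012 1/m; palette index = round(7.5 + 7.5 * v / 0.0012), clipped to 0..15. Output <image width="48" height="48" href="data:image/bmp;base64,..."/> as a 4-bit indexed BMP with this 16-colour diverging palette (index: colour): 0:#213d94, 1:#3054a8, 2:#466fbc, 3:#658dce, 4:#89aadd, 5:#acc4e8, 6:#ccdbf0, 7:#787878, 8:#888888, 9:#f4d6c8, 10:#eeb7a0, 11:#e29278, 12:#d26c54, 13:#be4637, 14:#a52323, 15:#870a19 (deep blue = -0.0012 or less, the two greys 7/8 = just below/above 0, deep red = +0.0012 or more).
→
<image width="48" height="48" href="data:image/bmp;base64,Qk32BAAAAAAAAHYAAAAoAAAAMAAAADAAAAABAAQAAAAAAIAEAAATCwAAEwsAABAAAAAAAAAAlD0hAKhUMAC8b0YAzo1lAN2qiQDoxKwA8NvMAHh4eACIiIgAyNb0AKC37gB4kuIAVGzSADdGvgAjI6UAGQqHAIiHiHeKeId3iIiIiIiaiId/t4qIiIiJiJmZh3eKqpiIiIiIiIeKiIjPmaqYmZmpiIiJiIiJm6mpiId4iHeZiIj/h5mpqpmIiHd4mIiZebeKqHd3iImoh3r6d5ibqZiHiHd4mYepaLd4mod3iJqId3zZiZibqIiIiIiImIeaiKl3iYd3eKh4d7uYiZmcp3iIiJmYmIiaqJmIiYd3eLh2e8iIiZicl3eHiImZmIeJqYmJiIh3WLmG3od4mZicl3iIiHiIiIeZm4mHiJmIWLzd+neImqq7iIiIiHiImZqpq6qWebzdvP/MyHd4ibvKd3eIeHd4mqyImrq5mpq9zOt3qHd4iJrLh3eIeHh3eLx4mKq7mHeKh7upl2d3iJq8uXiIiHd3d8t4h4mat3eKl4qs24d3iJmbu6mId3d3Z8p3h3iIqYis7svP/rmIiIh3qqmIh3h3isqYd3eZmqqpic79yqqImId2epmYh3iJq6mZh3eJmah3d3ec2Gd4qod2eZqYh3eJmYiYiHiIeKl3d3Z82WZ5u5mYiYiqh3iIh3mYd4h3iKmHeIiay5iKmHisuZiKl3iIeHiZiHd3iqmqmYiZvMuZZnh4u6l5p3iIeIiJiIiJuYiJmYiIm864d4h3qqqIt4iIiJmJh4iMuHeIiHd3eJu6qpqZupmI2aqpmrqYh4ith3iIiId3eJqZmruYqXh3yom8zKmHeInqd4iIiIh3eKp4ibmHh4iYq3jdqIiId3vnZ4mZiIh3eKl4iad3d4m7vHjqd3h3d33JqqqpiIeHeLmIiah4iImau2rYd4iIdq67qZmZh3iIirmIibmIiJmZmZzHeImIituYh3iIiHiInbiIial3eIh4ibyoiJqqvKmIh3eIiIiI24iIiJp3eId4iaqHeJqpmYmIh3d3iIh4x3iIiJmXiIiHeKqHeJmpiZl4iHd4iId5t3iIiIiZmHiHeZqHiIiKmJl3iIiHd3d5t3iIiImYiHiYiZmod4iJqpqHeIiHeId5yHiIiImIiIiZmKm5Z3iImqqId4iIiIiJ2HiIiIiIiHiIiaq8h4iIiLuHiId4iIiJ2HiIiIiImIiIeYit/Ih4drx3iId4iIiK6XiIiIiIuImHeYd4r/mIdq2IiZiIiIeK3HiHeJh5t4mIiYh3eO+5dr2HiIiIiIeJvcmHeJh4t4mZmYiId437dtt3eIeIiZiJm9uqmZh4uIiYiIiIh3j9iNl4d4d4ibl4icx5zcuZqoiZiIh5h2fticmJiImr3u64d4zJmJzLq4eIiIh4pmrqmriIma3buqz/uHebuHiqm5aIiIiIma23i6d3m8qHd3ed/7mZiXeIipq6mJiImsqYmqmIiIh3d3ia3//siZeIiYiYiqq7upd4iYmZd3d3eJmGjNzNvbh4iIiHeXiqqqdmiYeZiId3mZh3iay6n+h3d4iHiHh3irmImZmZmqqqqIh4h4yor/l4eIiIiId4eKmamHiYiImqh3h3dn2Y37uYiHd3eIiHeKiZd3eYiHiIiIiHeJ2Y7Y24iIiIiA=="/>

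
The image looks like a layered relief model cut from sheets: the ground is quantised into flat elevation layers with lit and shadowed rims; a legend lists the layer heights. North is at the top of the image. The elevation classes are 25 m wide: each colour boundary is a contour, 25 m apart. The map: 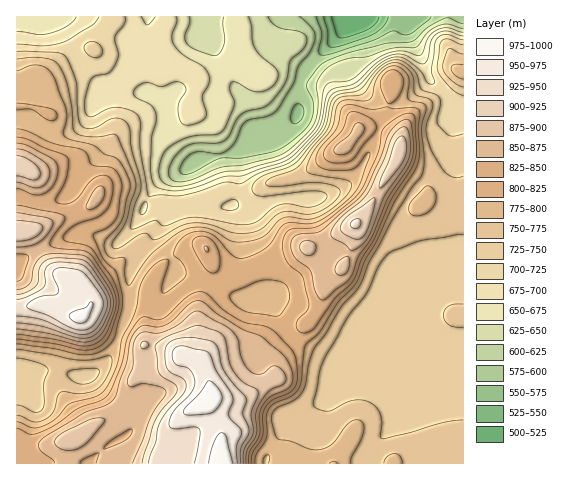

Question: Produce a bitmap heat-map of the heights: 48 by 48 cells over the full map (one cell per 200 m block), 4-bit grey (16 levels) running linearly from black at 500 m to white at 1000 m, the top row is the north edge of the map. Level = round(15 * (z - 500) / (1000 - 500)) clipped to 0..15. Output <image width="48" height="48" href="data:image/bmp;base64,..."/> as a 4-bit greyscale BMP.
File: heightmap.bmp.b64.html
<image width="48" height="48" href="data:image/bmp;base64,Qk32BAAAAAAAAHYAAAAoAAAAMAAAADAAAAABAAQAAAAAAIAEAAATCwAAEwsAABAAAAAAAAAAAAAAABEREQAiIiIAMzMzAERERABVVVUAZmZmAHd3dwCIiIgAmZmZAKqqqgC7u7sAzMzMAN3d3QDu7u4A////AKqqu7qru7zd3d7v/smImZmZmYiIiIiIiKqru7u7u7zd3d7u7sqYiIiImYiIiIiIiKqrvMu7q7vN3d3u7tuYiIiIiYiIiIiIiKmqu8y7u7vN3d3u7tyoiIiIiZiHd3iIiJiJqru7u7vN7u7u7dyoiIiIiIiHd3d3iIiImau7u7u83u7u7dyoiIiIiIiHd3d3d3d4iZqqu7u7ze/+7dy5mIh3eIh3d3d3d3d4iIiZq7u7zN7+7dy7qYh3d3d3d3d3d3d4iIiJq7u7zN7u3czLuph3d3d3d3d3d3d4iHd4m7vMzd7u3Mu7u5iHd3d3d3d3d3d4iIiImrvM3e7tzLu7upiHd3d3d3d3d4iIiJmYirzM3u7tzLu7upiHd3d3d3d3d5mZmqqpmbzM3t3dy7u7qpmId3d3d3d3d6qru8y6mbzMzd3cy7uqqZmYd3d3d3d3d7vMze7bmau7vMzMu6qqmqqYh3d3d3d3d83d7u7sqZqqq7y7uqmZmaqph3d3d3d3iN3u7u7tuZmZqru6qZmZmaqqiHd3d3d3iN3u7u7tuZmZmqqqmZmZmZqqmId3d3d3d8zd7u7suZmZmZqpmZmZmZq7qYh3d3d3d7vN7u7bqYmZmZmZmZmZmaq7uph3d3d3d6vN7u3KmImZmZmqmZmZmaq7u6iHd3d3d6vN3dy5mIiZmZqqmZmZmqu7u6mHd3d3d7u7u7upiIiJmZqqmZmZqru7u7mId3d3d8u7qqqYd4iImZqqmImZq7u7u8uYiHd3d8zLqpmZh3h3iZqZiIiJqru7zMyoiIiIh8zMuqmZmHd3d4iHd3d4mZmrzdy5iIiIiMu7uqqqmHZnZ3d2ZmZ3iIiJvNy6iIiIiLuqqqqqmHZndmZmZmZnd3d4mszKmIiIiKqqqqq6qXZmZmZmZmd3d3Z3iavLmIiIiLu7qpqqqYdlVVZmZmd3d3d3eJrMqYiIiMzLqpmqqYdVRERVZmZ4iIiIiJq8upiIiMzLqpmZmHZUQzM0RFVmd4iZmZm8y5iId8y7qpmZiHZVQzMzMzREVniaqpmrzKmHd7uqqZmIiHZVRDMzMzMzNGiau6mbzLmHd6qZmYiIh3ZVVEREQzMzM0aJq6qazLh3d5mZiHd3d3ZVVVVVQzMyIjRoqrqqvKh3d5mZmHZnd2ZVVVVVVDMzIiNXmqqqq6h3ZpmZmHZmZmZVVVVVVEMzMiNHmqqZmql3ZpmZmHZmZmVVVVVVVEREMiNGiZmZmZiHZpmZiHZmZlVVVVVVVEREMzNGd3iJmYd3Z4iYiHZmZlVVVVVVVFVUQzNFVWeJmYdmd4mYh3ZmZmZVVVZVVVVVQzNERFaJqYZniIiIh3ZmZmZmZmVVVVVVRDM0REVoiHZniHiHd3d3ZmZmZlVVVVVURDMjNERFZlVniGZmZnd3ZmZmZVREVVVEREMiIjM0RERnd2ZWZmd2ZlVWVUREVVREREMhERIjMzRWdlVVVWZmZlVVVUREVVREREMhEBESIiNFVFVVVVZmZmVVVVREVVREMzMhAAARIiIzMw=="/>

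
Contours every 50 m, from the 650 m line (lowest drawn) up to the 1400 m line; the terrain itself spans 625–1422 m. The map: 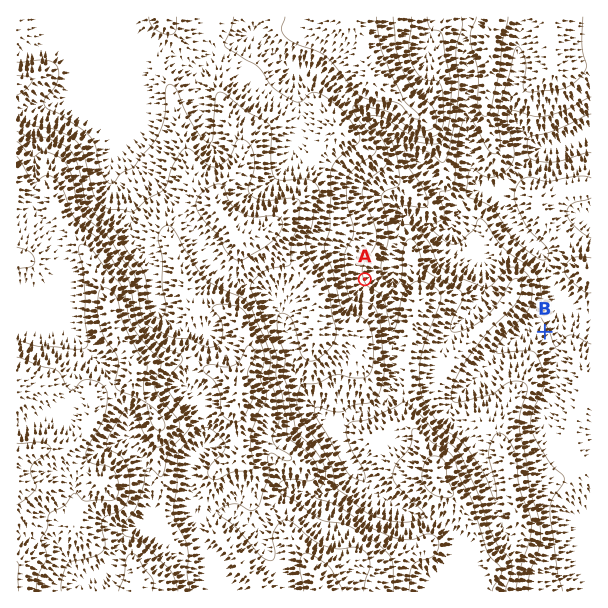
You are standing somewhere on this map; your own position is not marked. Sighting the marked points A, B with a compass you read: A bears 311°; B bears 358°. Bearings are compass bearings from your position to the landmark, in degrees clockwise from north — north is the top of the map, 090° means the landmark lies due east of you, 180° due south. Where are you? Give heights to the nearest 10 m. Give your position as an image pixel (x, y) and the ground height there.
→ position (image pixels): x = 548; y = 439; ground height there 790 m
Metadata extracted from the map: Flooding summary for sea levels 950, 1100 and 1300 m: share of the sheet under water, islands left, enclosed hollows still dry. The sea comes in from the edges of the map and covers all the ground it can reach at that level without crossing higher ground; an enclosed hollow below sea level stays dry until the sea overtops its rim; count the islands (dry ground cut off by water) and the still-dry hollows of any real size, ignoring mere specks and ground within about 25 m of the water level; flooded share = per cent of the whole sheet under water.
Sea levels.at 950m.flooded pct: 33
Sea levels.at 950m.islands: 0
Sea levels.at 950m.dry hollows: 0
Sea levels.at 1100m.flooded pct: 64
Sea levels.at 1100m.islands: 0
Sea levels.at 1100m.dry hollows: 0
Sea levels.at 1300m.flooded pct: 90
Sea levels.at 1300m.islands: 0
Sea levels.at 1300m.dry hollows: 0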